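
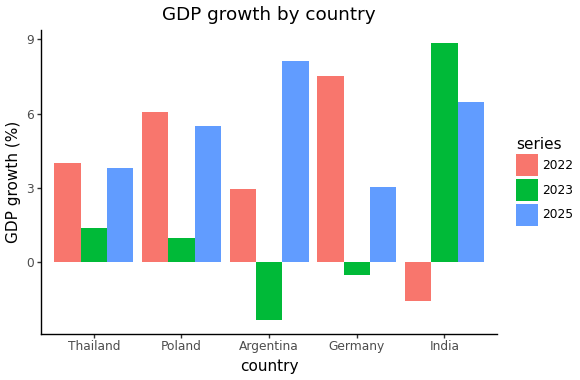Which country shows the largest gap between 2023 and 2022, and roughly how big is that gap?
India, ≈ 11 %

India: 2023 ≈ 9, 2022 ≈ -2 → gap ≈ 11. Next-largest (Germany) is only ≈ 9.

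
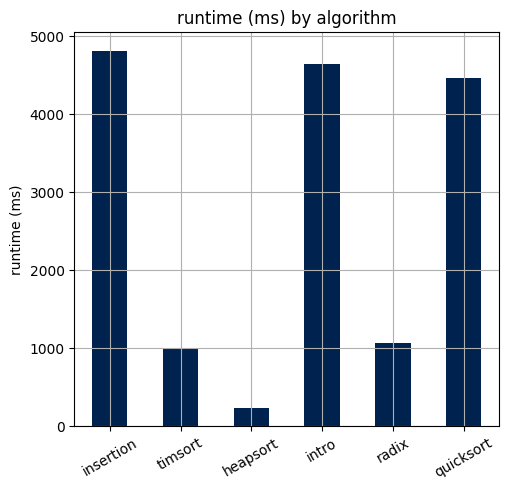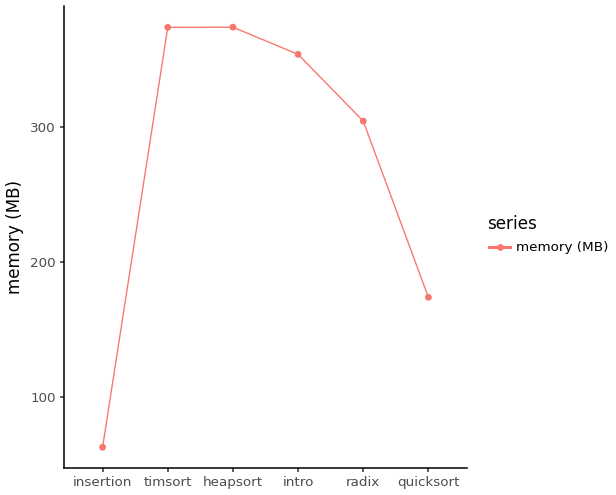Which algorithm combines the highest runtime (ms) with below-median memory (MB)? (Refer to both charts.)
insertion

Chart 2 median memory (MB) ≈ 350; below-median algorithms: insertion, radix, quicksort. Among those, insertion has the highest runtime (ms) (≈ 5000).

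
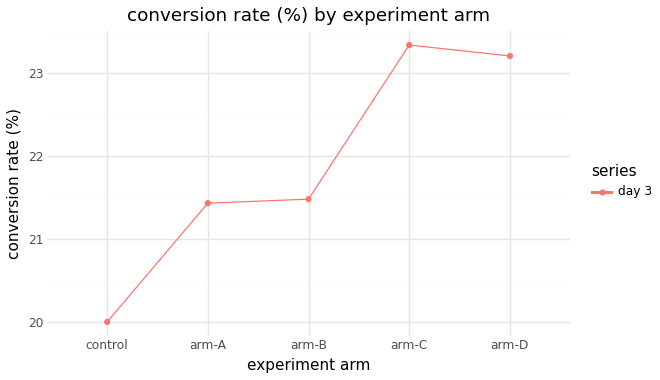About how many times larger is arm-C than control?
arm-C ≈ 23.5, control ≈ 20.0; 23.5/20.0 ≈ 1.18.

≈ 1.18×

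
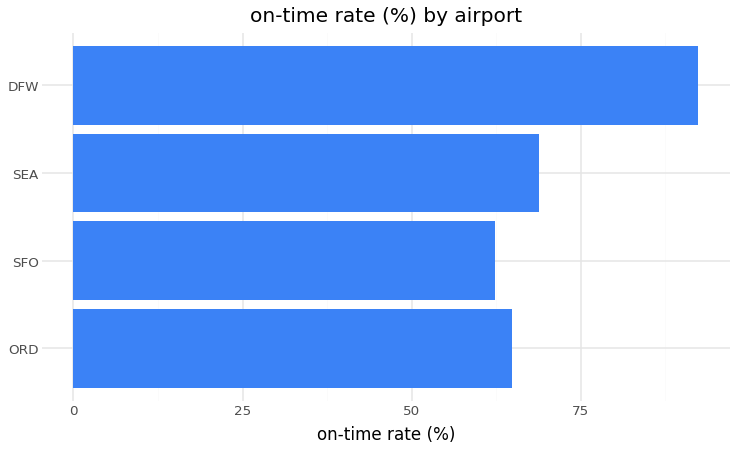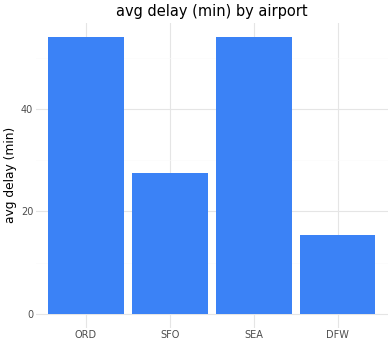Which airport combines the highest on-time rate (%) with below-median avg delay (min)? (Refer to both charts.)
Chart 2 median avg delay (min) ≈ 40; below-median airports: SFO, DFW. Among those, DFW has the highest on-time rate (%) (≈ 90).

DFW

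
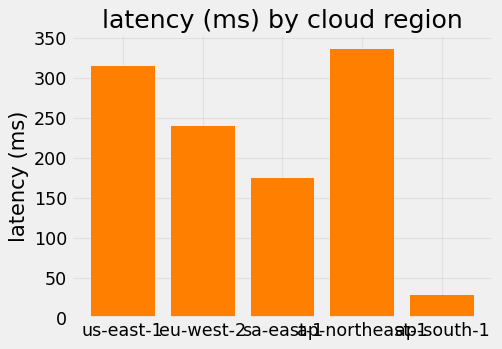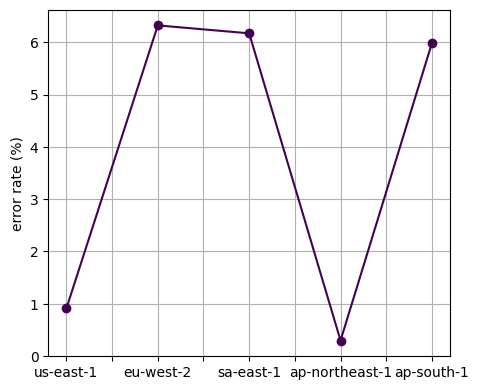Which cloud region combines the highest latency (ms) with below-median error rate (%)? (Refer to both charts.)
Chart 2 median error rate (%) ≈ 6; below-median cloud regions: us-east-1, ap-northeast-1. Among those, ap-northeast-1 has the highest latency (ms) (≈ 350).

ap-northeast-1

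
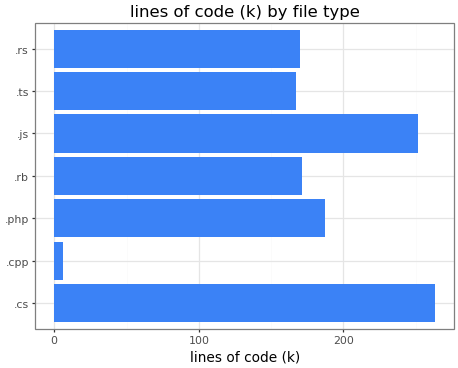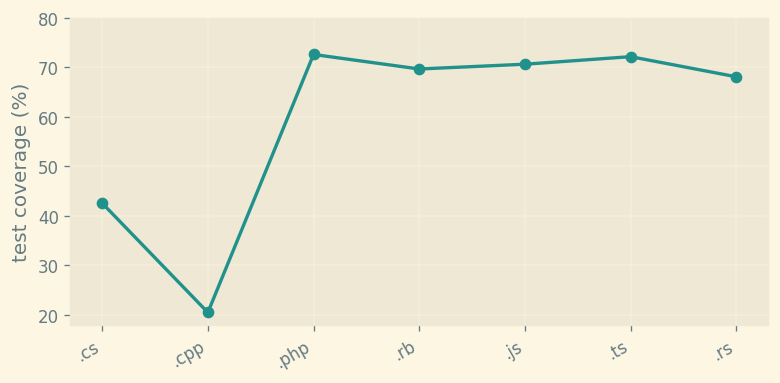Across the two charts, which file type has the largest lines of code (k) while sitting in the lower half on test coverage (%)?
.cs

Chart 2 median test coverage (%) ≈ 70; below-median file types: .cs, .cpp, .rs. Among those, .cs has the highest lines of code (k) (≈ 275).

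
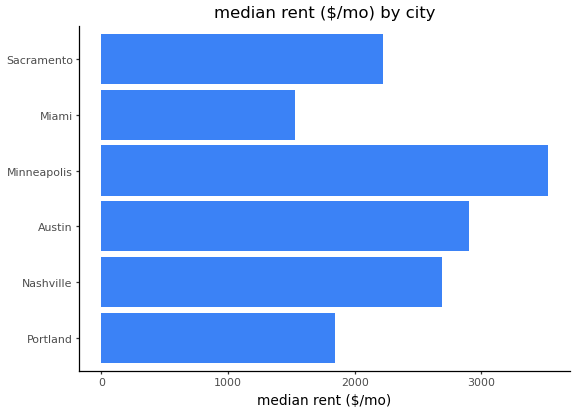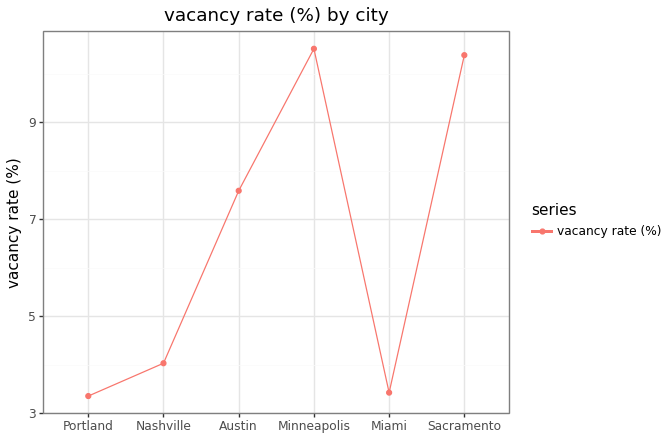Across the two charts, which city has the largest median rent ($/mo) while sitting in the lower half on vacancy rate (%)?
Nashville

Chart 2 median vacancy rate (%) ≈ 6; below-median cities: Portland, Nashville, Miami. Among those, Nashville has the highest median rent ($/mo) (≈ 2500).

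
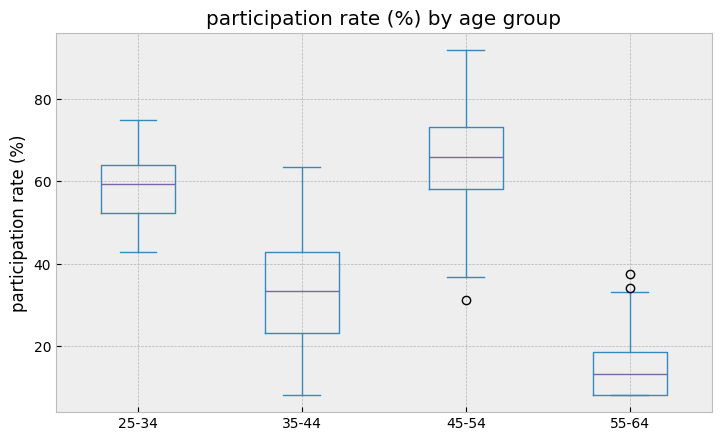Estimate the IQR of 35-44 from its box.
Q3 ≈ 45, Q1 ≈ 25; IQR ≈ 20.

≈ 20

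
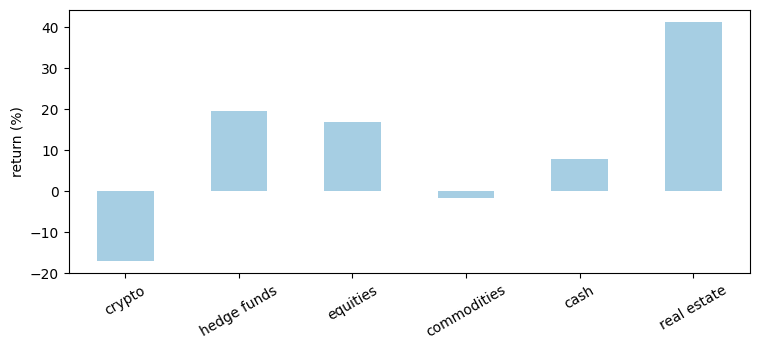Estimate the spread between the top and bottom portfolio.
≈ 55

Max real estate ≈ 40, min crypto ≈ -15; range ≈ 55.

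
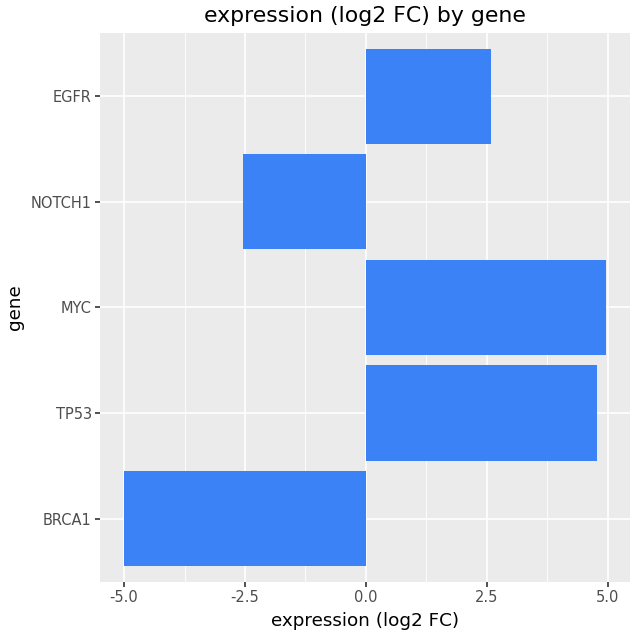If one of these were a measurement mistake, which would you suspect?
BRCA1 ≈ -5; the rest sit between ≈ -3 and ≈ 5.

BRCA1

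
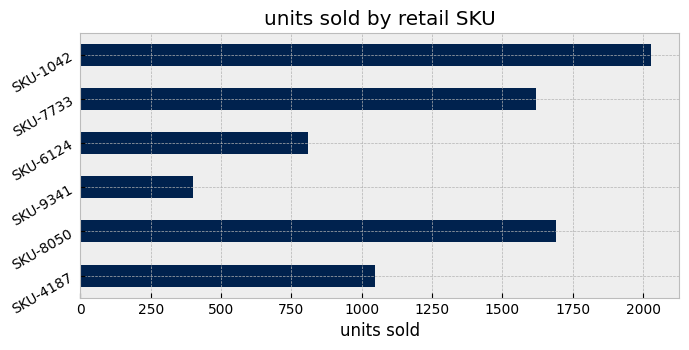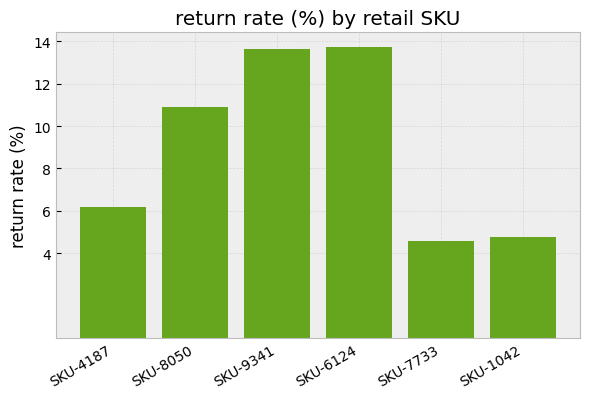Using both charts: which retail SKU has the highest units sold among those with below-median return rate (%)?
Chart 2 median return rate (%) ≈ 8; below-median retail SKUs: SKU-4187, SKU-7733, SKU-1042. Among those, SKU-1042 has the highest units sold (≈ 2000).

SKU-1042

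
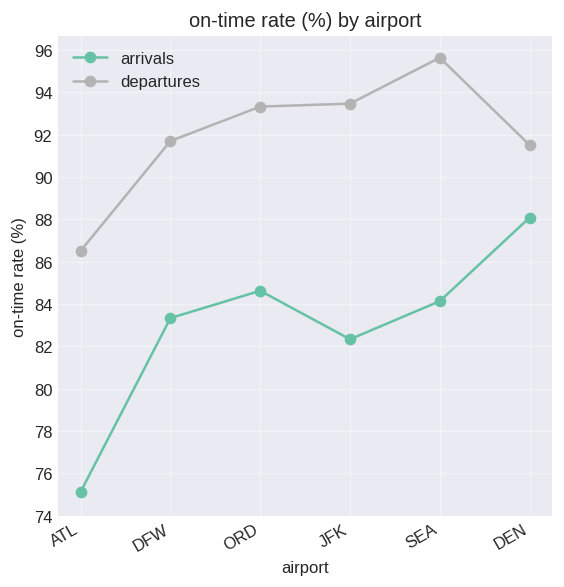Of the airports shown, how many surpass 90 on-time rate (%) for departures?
5

Above 90: DFW, ORD, JFK, SEA, DEN.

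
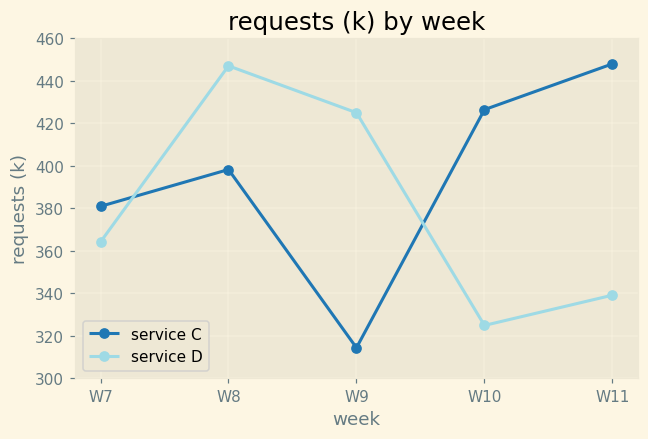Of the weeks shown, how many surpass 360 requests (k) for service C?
Above 360: W7, W8, W10, W11.

4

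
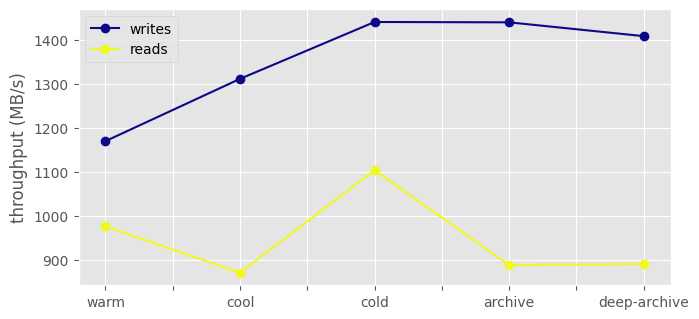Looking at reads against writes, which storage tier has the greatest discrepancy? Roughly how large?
archive, ≈ 550 MB/s

archive: reads ≈ 900, writes ≈ 1450 → gap ≈ 550. Next-largest (deep-archive) is only ≈ 500.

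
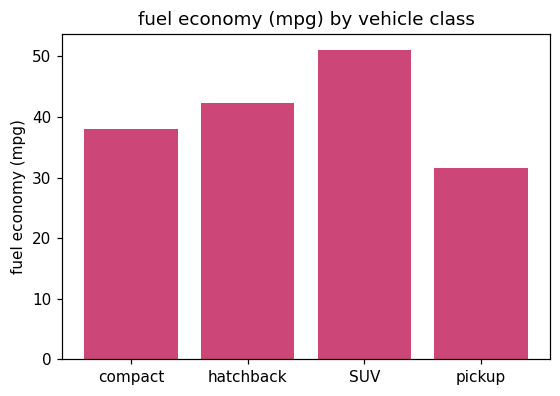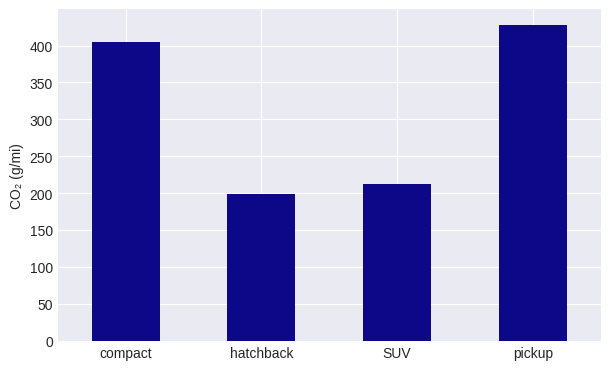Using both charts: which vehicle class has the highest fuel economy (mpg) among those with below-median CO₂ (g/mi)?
Chart 2 median CO₂ (g/mi) ≈ 300; below-median vehicle classes: hatchback, SUV. Among those, SUV has the highest fuel economy (mpg) (≈ 50).

SUV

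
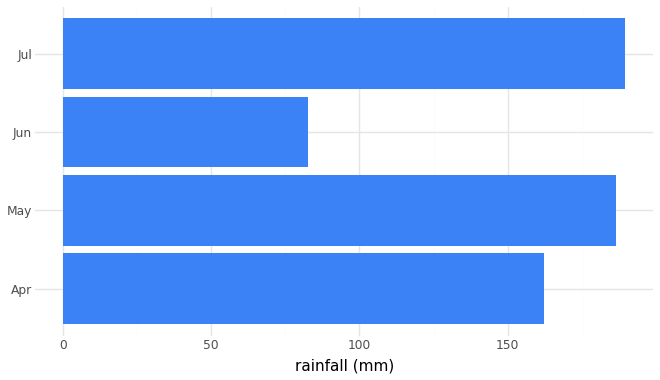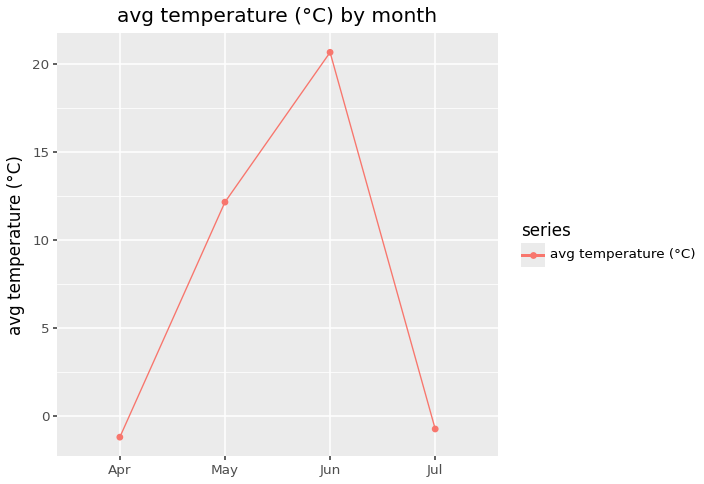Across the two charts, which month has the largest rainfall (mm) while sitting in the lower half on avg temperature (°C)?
Jul

Chart 2 median avg temperature (°C) ≈ 6; below-median months: Apr, Jul. Among those, Jul has the highest rainfall (mm) (≈ 180).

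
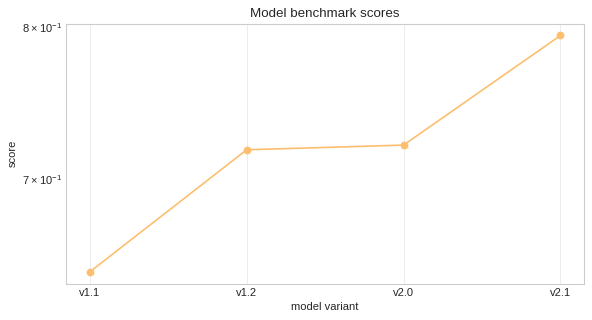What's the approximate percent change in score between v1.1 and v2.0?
≈ +12.5%

v1.1 ≈ 0.64, v2.0 ≈ 0.72; (0.72 − 0.64) / 0.64 ≈ +12.5%.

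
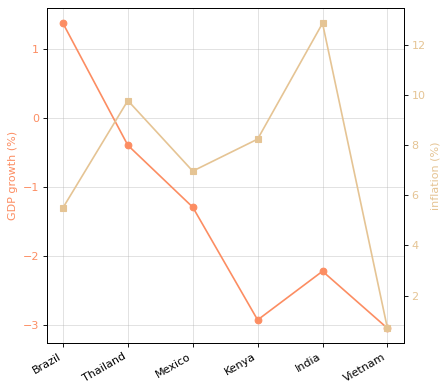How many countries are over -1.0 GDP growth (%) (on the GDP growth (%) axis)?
2

Above -1.0: Brazil, Thailand.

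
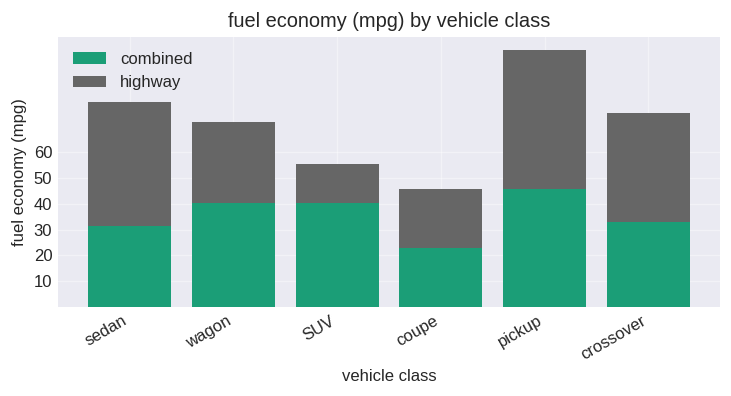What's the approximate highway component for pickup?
highway top ≈ 100, bottom ≈ 50; segment ≈ 50.

≈ 50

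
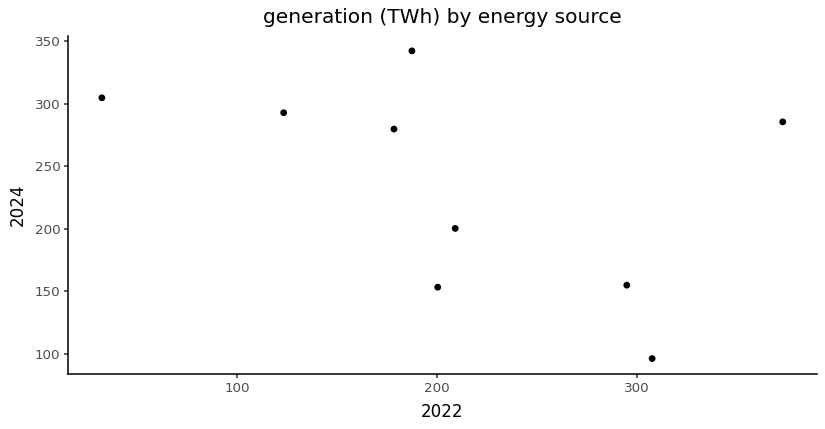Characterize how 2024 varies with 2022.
negative, moderate

Points are negatively correlated; moderate (|r| ≈ 0.5).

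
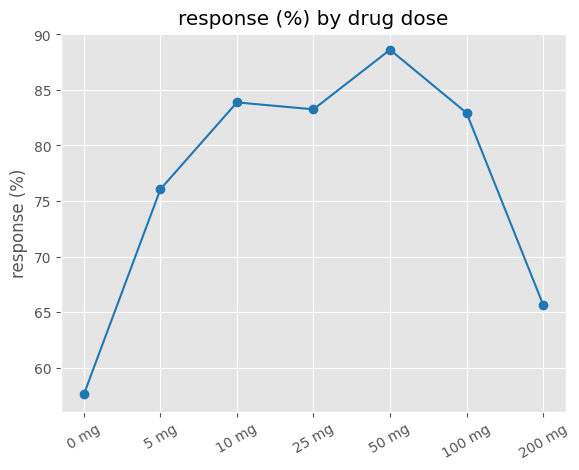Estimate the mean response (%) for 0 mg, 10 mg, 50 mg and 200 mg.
(60 + 85 + 90 + 65) / 4 ≈ 75.

≈ 75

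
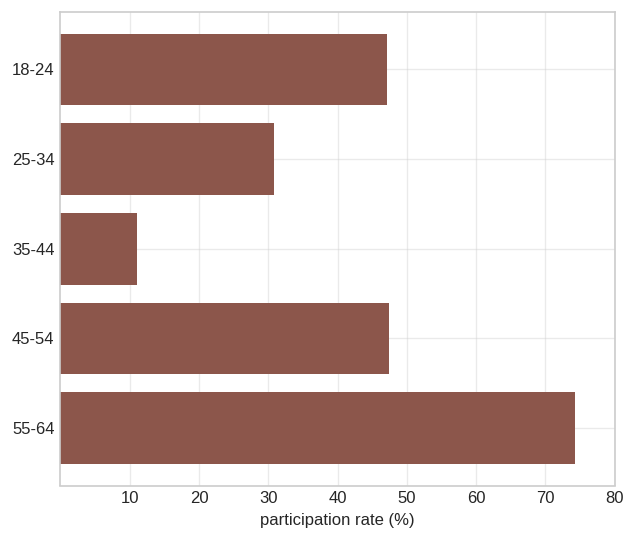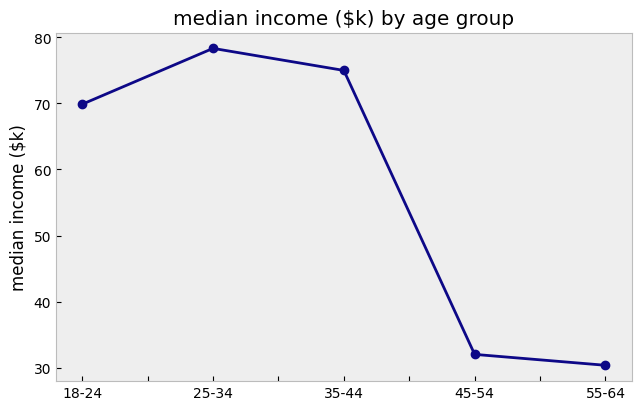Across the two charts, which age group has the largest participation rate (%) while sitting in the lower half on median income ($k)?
Chart 2 median median income ($k) ≈ 70; below-median age groups: 45-54, 55-64. Among those, 55-64 has the highest participation rate (%) (≈ 70).

55-64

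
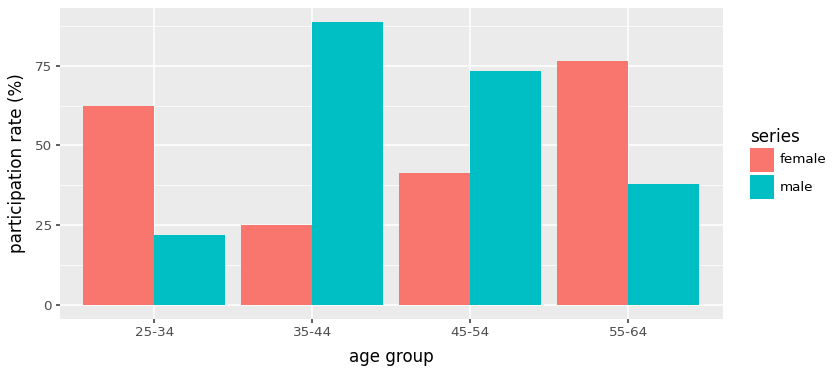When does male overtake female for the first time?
25-34: male ≈ 20 vs female ≈ 60 (not yet); 35-44: male ≈ 90 vs female ≈ 30 (first crossover).

35-44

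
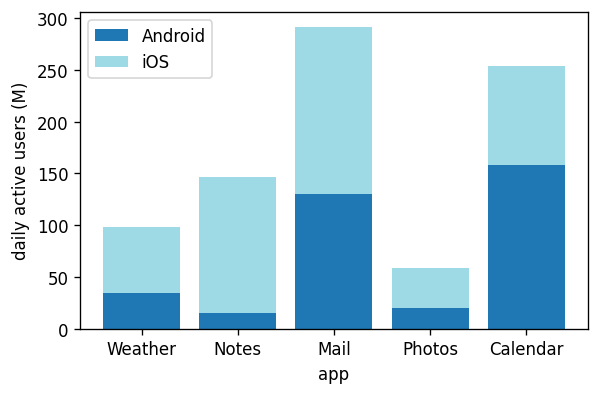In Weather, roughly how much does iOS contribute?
≈ 75

iOS top ≈ 100, bottom ≈ 25; segment ≈ 75.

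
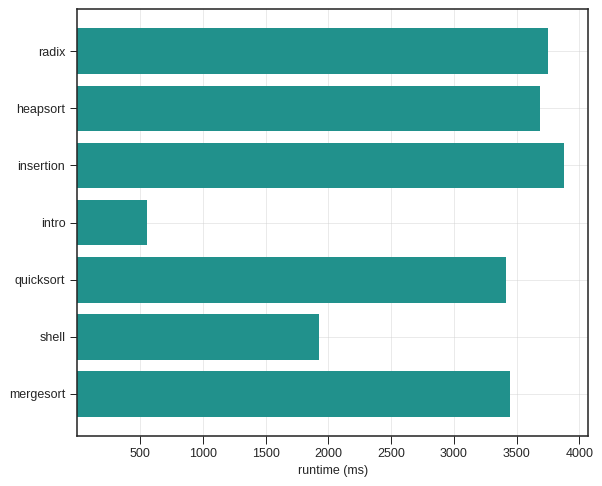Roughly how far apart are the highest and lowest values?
Max insertion ≈ 4000, min intro ≈ 500; range ≈ 3500.

≈ 3500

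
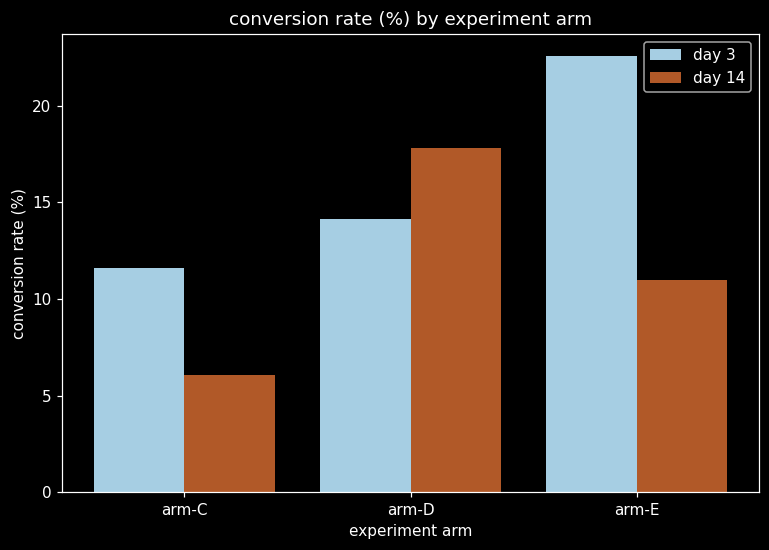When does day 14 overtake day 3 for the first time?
arm-C: day 14 ≈ 6 vs day 3 ≈ 12 (not yet); arm-D: day 14 ≈ 18 vs day 3 ≈ 14 (first crossover).

arm-D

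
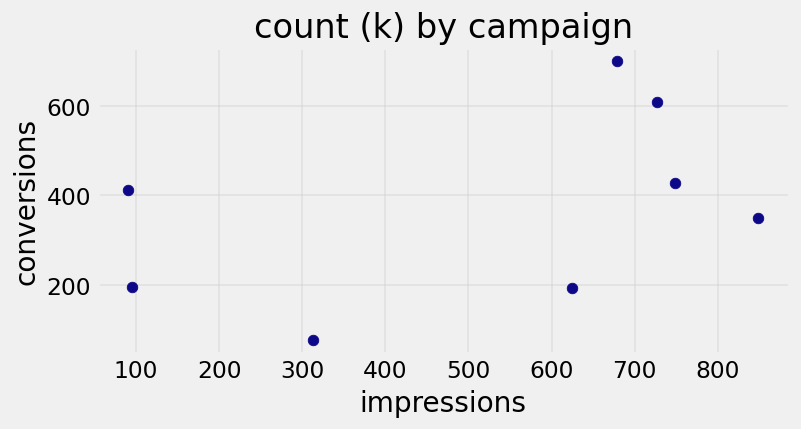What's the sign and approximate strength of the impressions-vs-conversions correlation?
positive, moderate

Points are positively correlated; moderate (|r| ≈ 0.5).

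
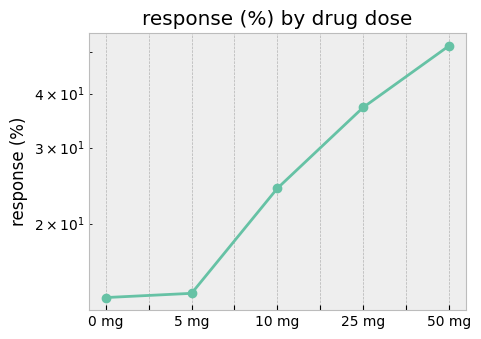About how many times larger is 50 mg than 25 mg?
50 mg ≈ 50, 25 mg ≈ 35; 50/35 ≈ 1.43.

≈ 1.43×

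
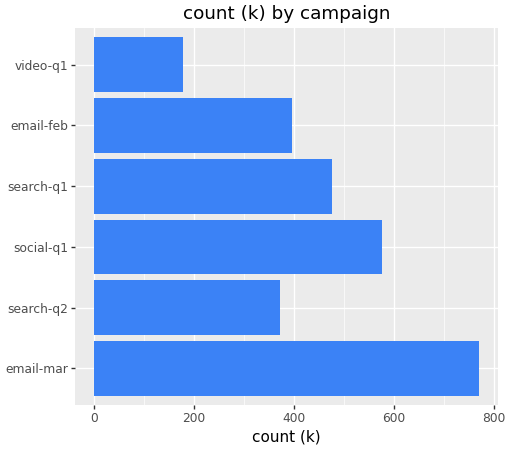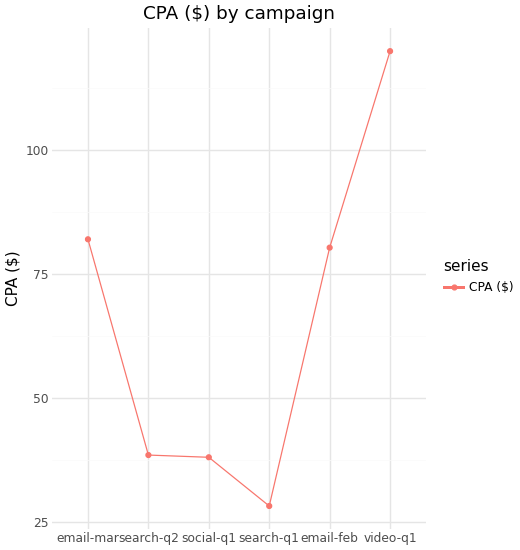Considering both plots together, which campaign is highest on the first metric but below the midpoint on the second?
Chart 2 median CPA ($) ≈ 60; below-median campaigns: search-q2, social-q1, search-q1. Among those, social-q1 has the highest count (k) (≈ 600).

social-q1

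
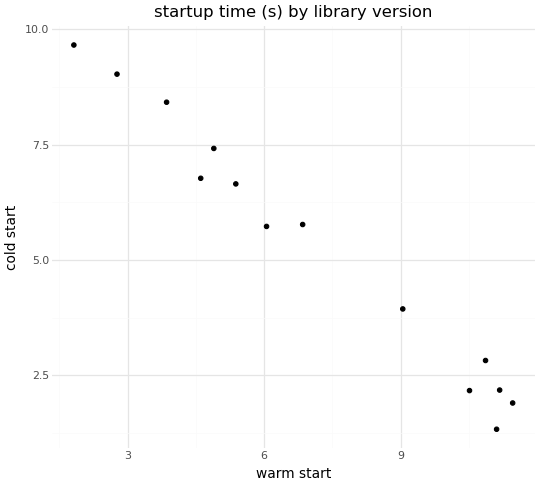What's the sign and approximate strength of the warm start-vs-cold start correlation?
Points are negatively correlated; strong (|r| ≈ 1.0).

negative, strong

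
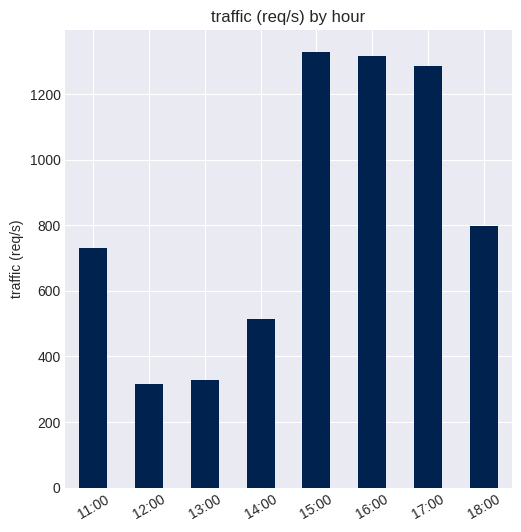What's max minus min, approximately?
≈ 1000

Max 15:00 ≈ 1400, min 12:00 ≈ 400; range ≈ 1000.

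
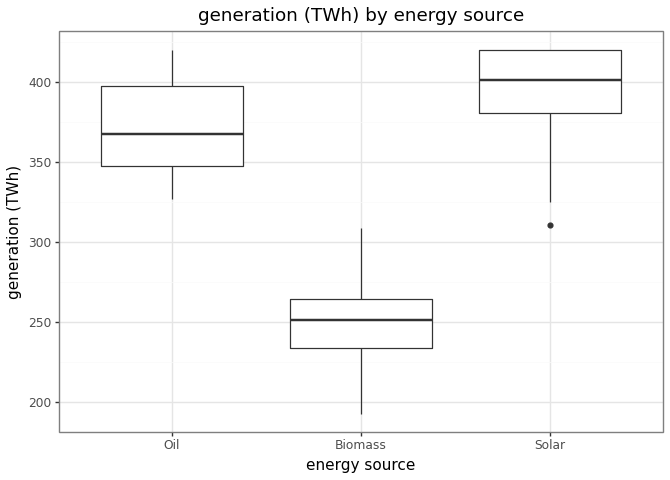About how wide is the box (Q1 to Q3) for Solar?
≈ 40

Q3 ≈ 420, Q1 ≈ 380; IQR ≈ 40.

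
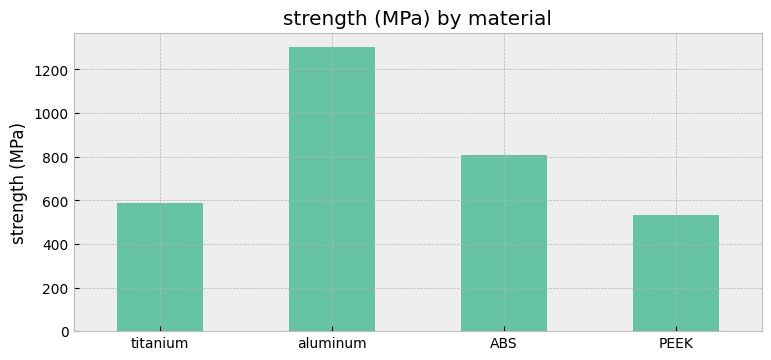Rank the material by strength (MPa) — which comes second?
Top 3: aluminum ≈ 1400, ABS ≈ 800, titanium ≈ 600.

ABS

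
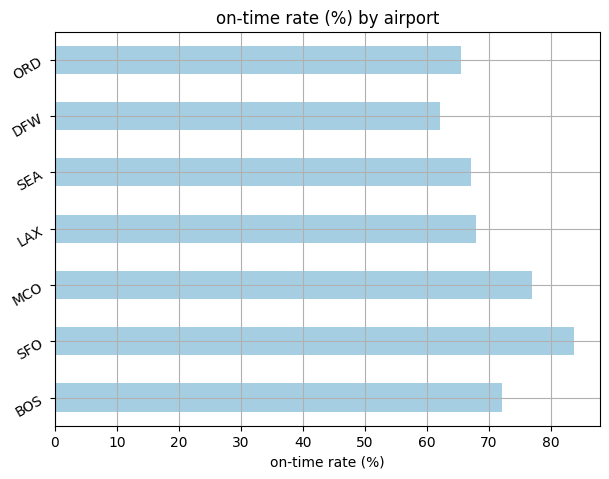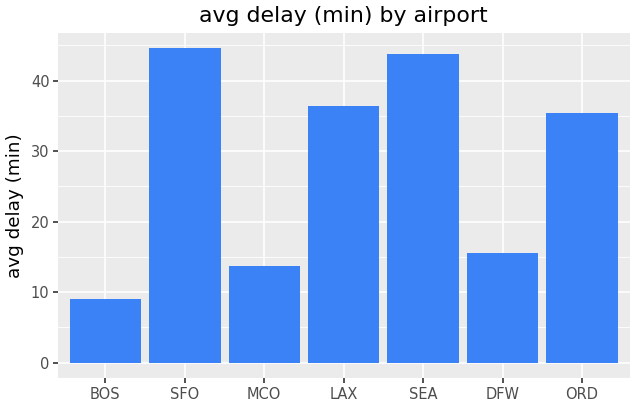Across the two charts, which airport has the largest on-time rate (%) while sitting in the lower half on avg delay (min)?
Chart 2 median avg delay (min) ≈ 35; below-median airports: BOS, MCO, DFW. Among those, MCO has the highest on-time rate (%) (≈ 80).

MCO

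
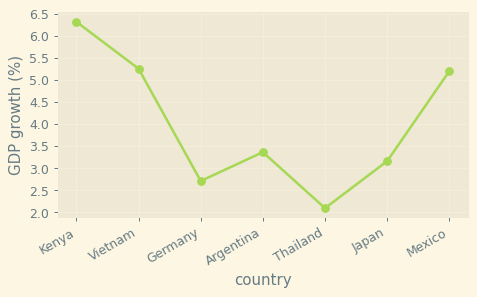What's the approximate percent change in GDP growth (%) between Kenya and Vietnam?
Kenya ≈ 6.5, Vietnam ≈ 5.5; (5.5 − 6.5) / 6.5 ≈ -15.4%.

≈ -15.4%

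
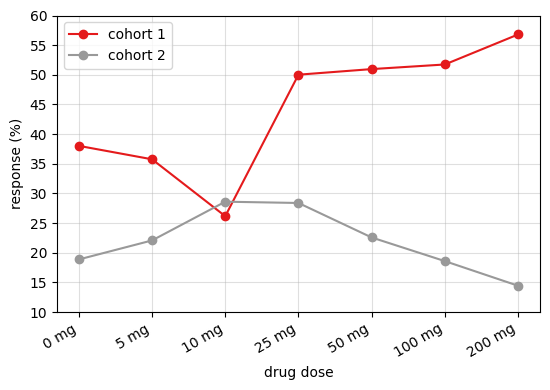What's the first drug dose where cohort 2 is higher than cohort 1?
5 mg: cohort 2 ≈ 20 vs cohort 1 ≈ 35 (not yet); 10 mg: cohort 2 ≈ 30 vs cohort 1 ≈ 25 (first crossover).

10 mg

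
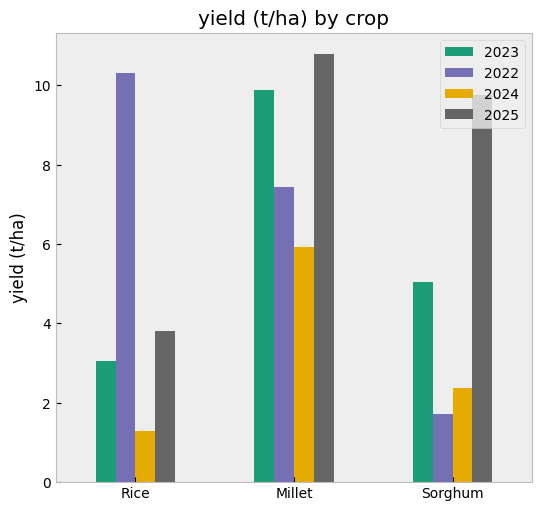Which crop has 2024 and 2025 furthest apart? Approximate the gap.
Sorghum, ≈ 8 t/ha

Sorghum: 2024 ≈ 2, 2025 ≈ 10 → gap ≈ 8. Next-largest (Millet) is only ≈ 5.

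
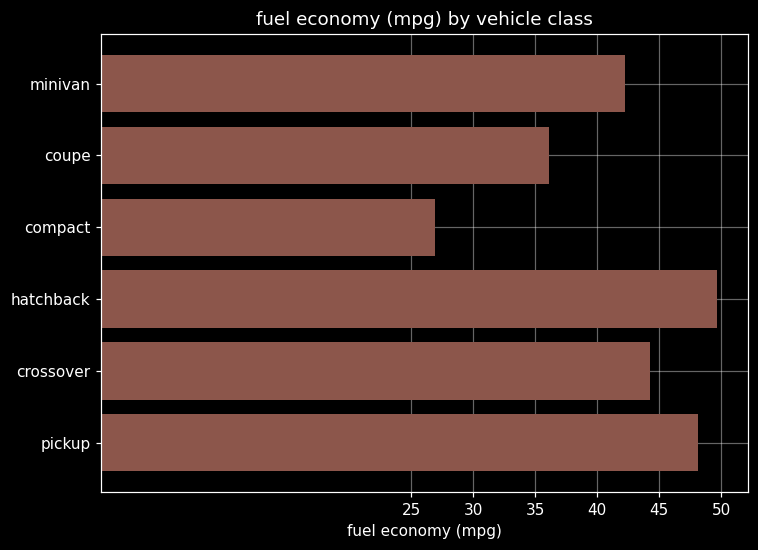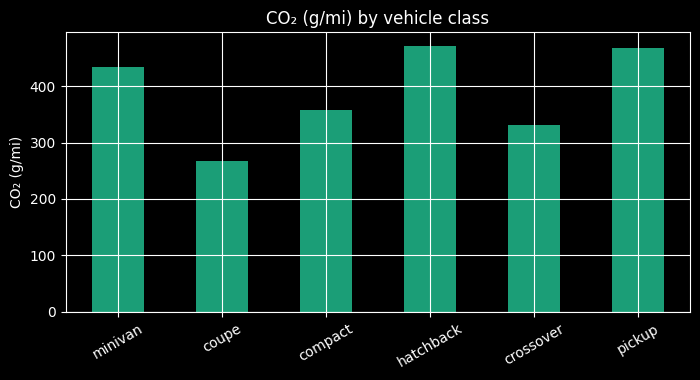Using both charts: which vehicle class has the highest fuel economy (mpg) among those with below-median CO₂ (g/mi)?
crossover

Chart 2 median CO₂ (g/mi) ≈ 400; below-median vehicle classes: coupe, compact, crossover. Among those, crossover has the highest fuel economy (mpg) (≈ 45).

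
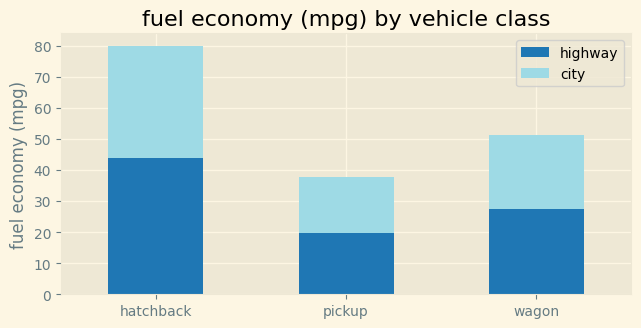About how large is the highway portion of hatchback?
highway top ≈ 40, bottom ≈ 0; segment ≈ 40.

≈ 40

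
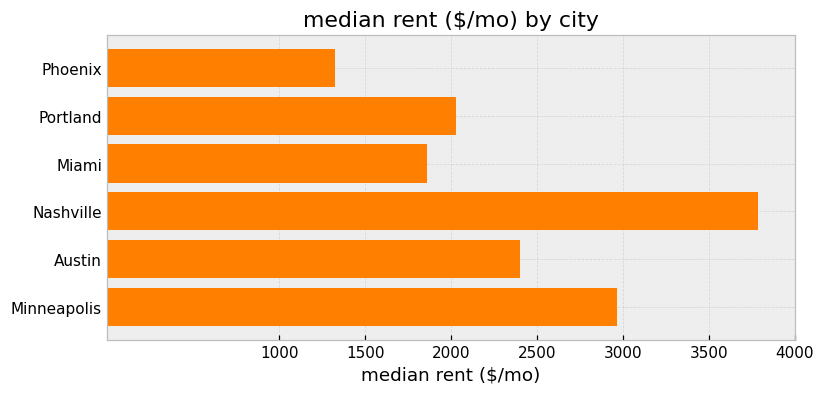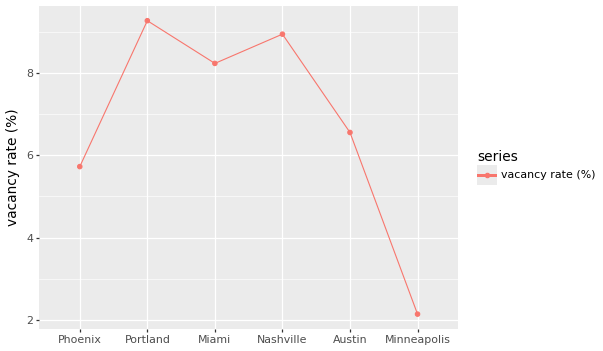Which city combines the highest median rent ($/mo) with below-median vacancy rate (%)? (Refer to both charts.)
Minneapolis

Chart 2 median vacancy rate (%) ≈ 7; below-median cities: Phoenix, Austin, Minneapolis. Among those, Minneapolis has the highest median rent ($/mo) (≈ 3000).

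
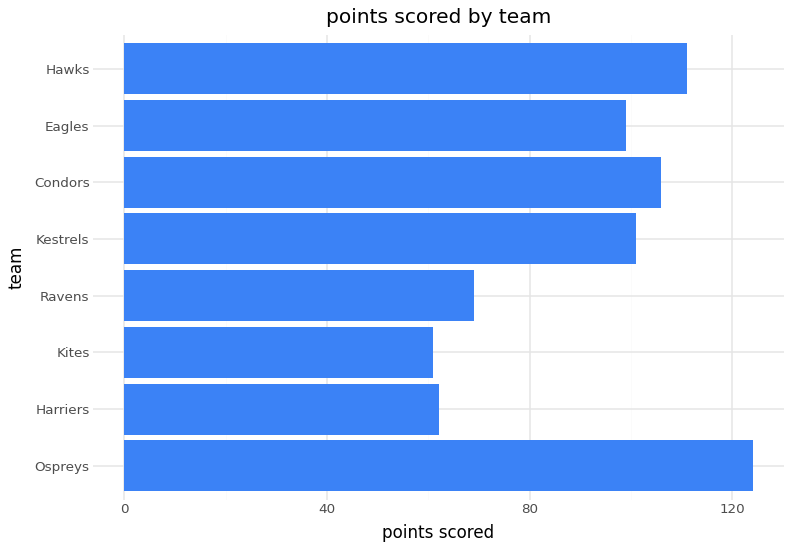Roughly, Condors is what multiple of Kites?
Condors ≈ 100, Kites ≈ 60; 100/60 ≈ 1.67.

≈ 1.67×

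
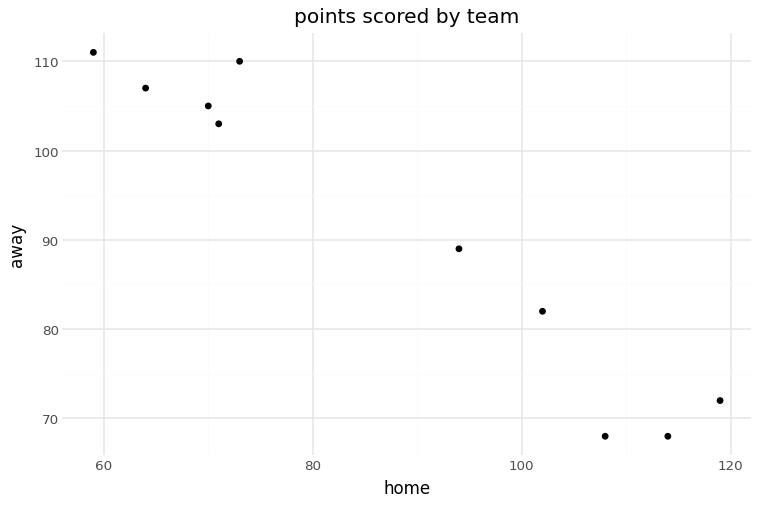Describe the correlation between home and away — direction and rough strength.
negative, strong

Points are negatively correlated; strong (|r| ≈ 1.0).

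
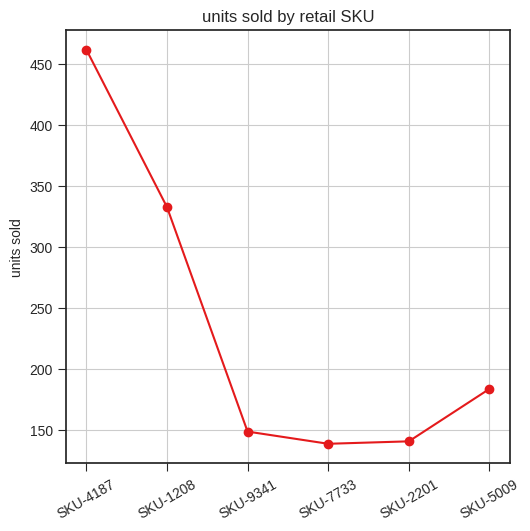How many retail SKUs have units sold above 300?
Above 300: SKU-4187, SKU-1208.

2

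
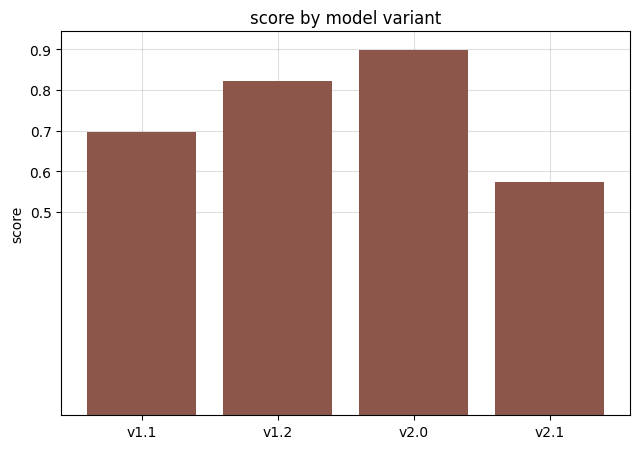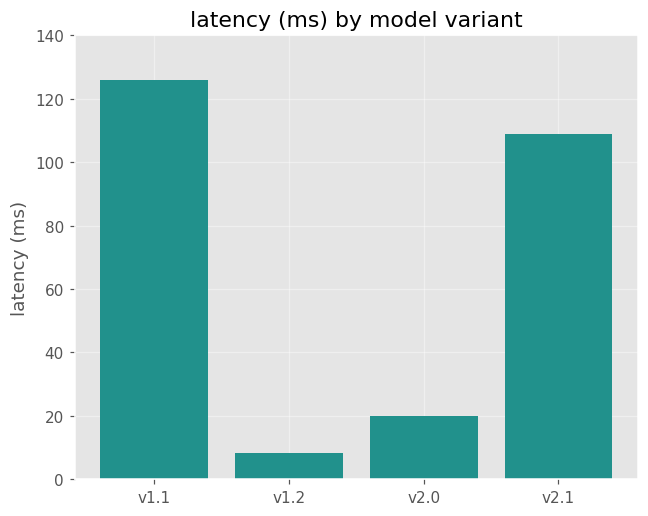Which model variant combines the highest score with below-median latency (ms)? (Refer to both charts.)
Chart 2 median latency (ms) ≈ 60; below-median model variants: v1.2, v2.0. Among those, v2.0 has the highest score (≈ 0.9).

v2.0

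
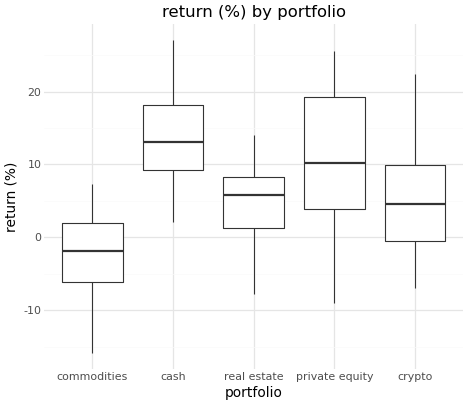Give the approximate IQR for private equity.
Q3 ≈ 20, Q1 ≈ 4; IQR ≈ 16.

≈ 16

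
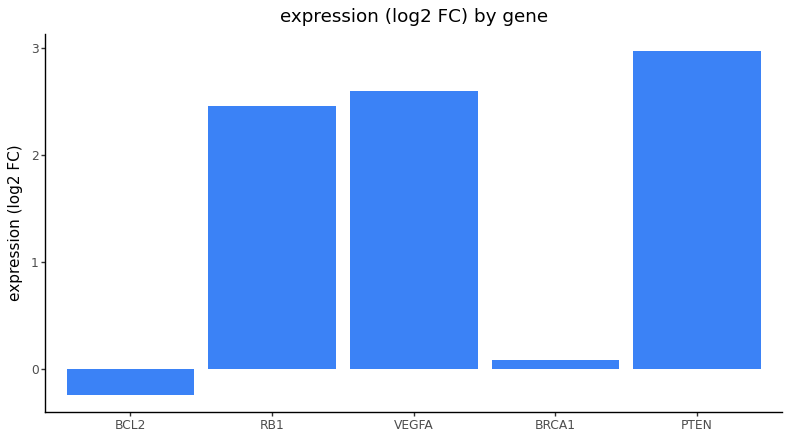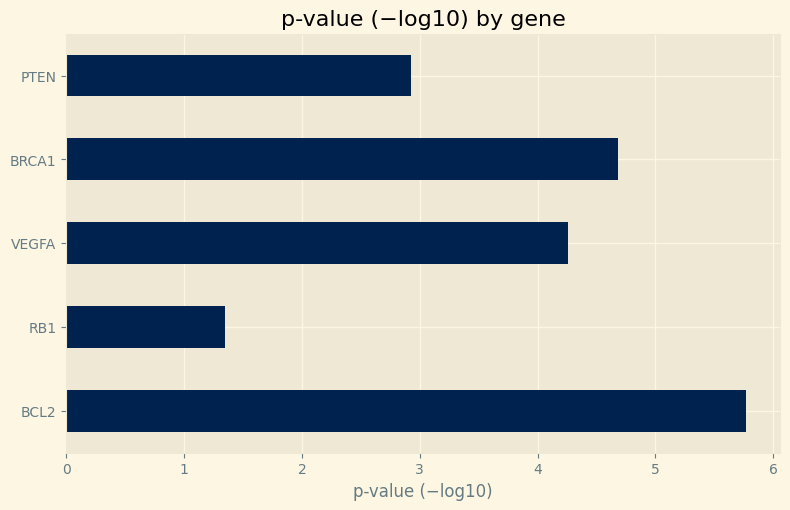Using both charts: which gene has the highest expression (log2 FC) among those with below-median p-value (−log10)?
PTEN

Chart 2 median p-value (−log10) ≈ 4; below-median genes: RB1, PTEN. Among those, PTEN has the highest expression (log2 FC) (≈ 3).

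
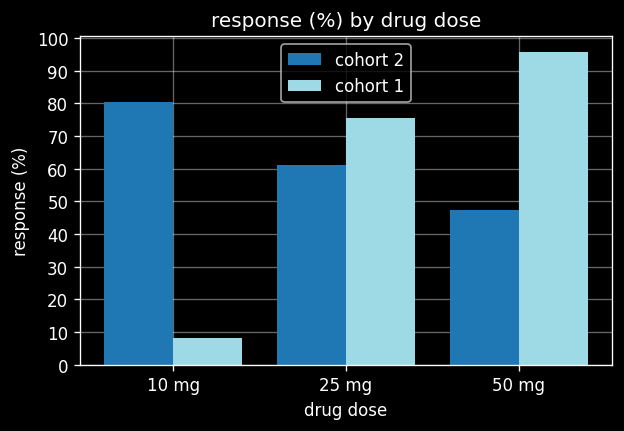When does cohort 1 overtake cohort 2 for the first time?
25 mg

10 mg: cohort 1 ≈ 10 vs cohort 2 ≈ 80 (not yet); 25 mg: cohort 1 ≈ 80 vs cohort 2 ≈ 60 (first crossover).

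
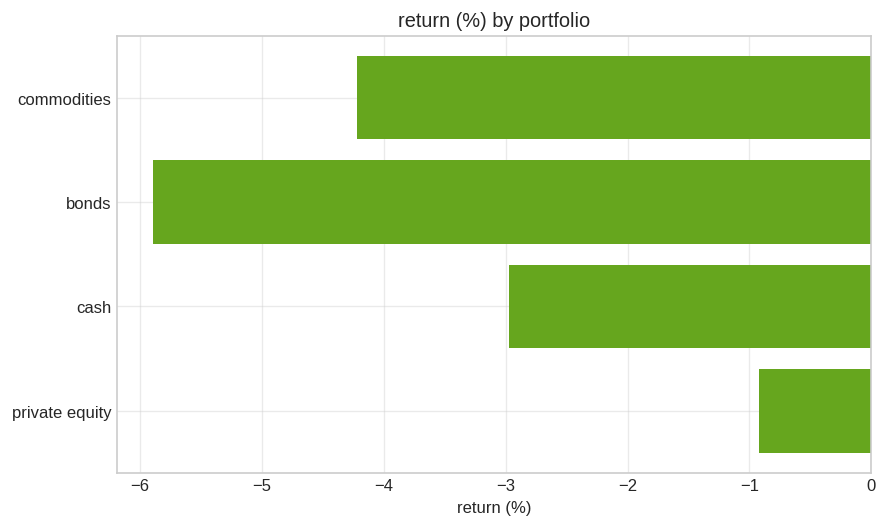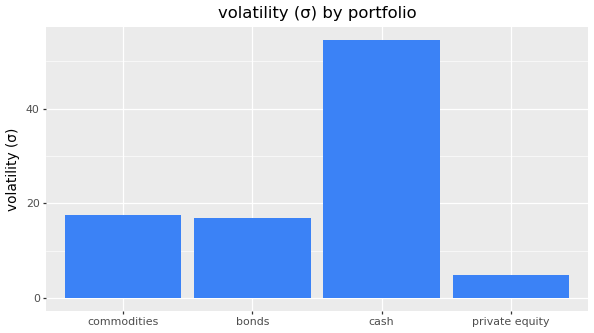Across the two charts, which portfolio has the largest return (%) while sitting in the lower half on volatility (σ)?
private equity

Chart 2 median volatility (σ) ≈ 20; below-median portfolios: bonds, private equity. Among those, private equity has the highest return (%) (≈ -1).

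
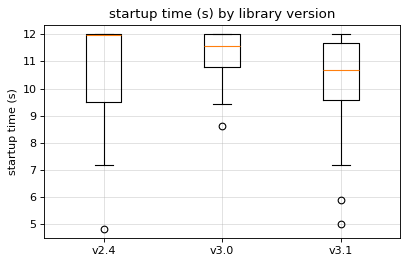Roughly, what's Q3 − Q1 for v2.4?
Q3 ≈ 12.00, Q1 ≈ 9.50; IQR ≈ 2.50.

≈ 2.50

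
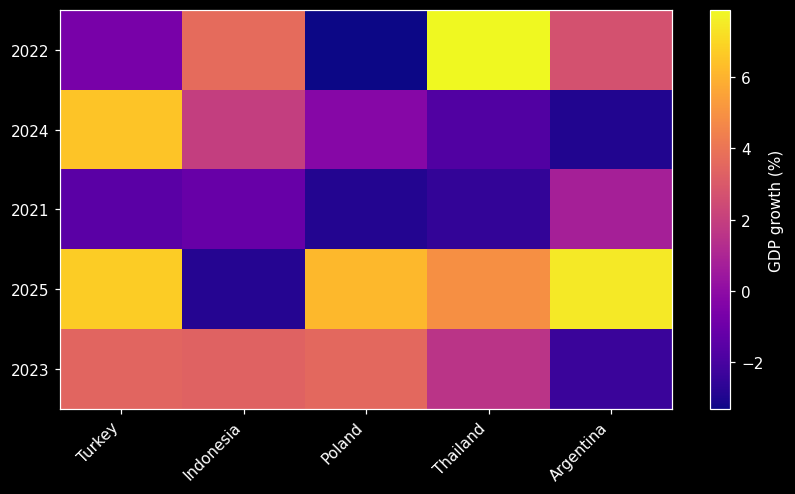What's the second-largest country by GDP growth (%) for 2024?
Top 3 for 2024: Turkey ≈ 6, Indonesia ≈ 2, Poland ≈ 0.

Indonesia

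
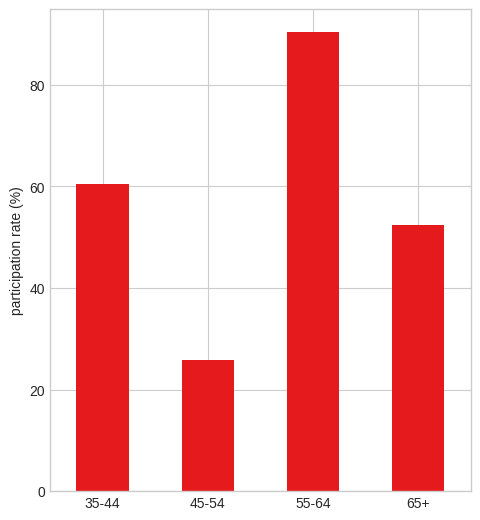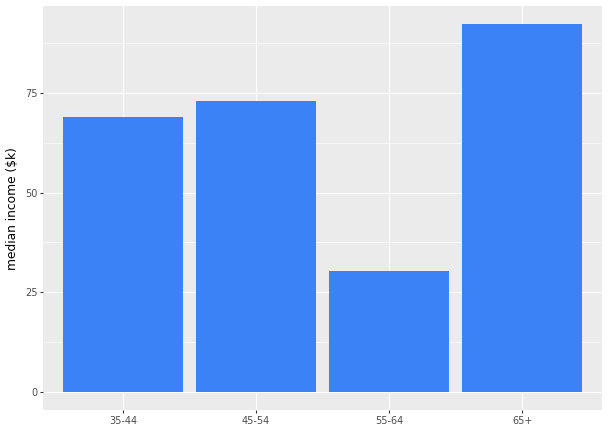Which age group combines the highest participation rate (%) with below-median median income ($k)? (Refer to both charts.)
55-64

Chart 2 median median income ($k) ≈ 70; below-median age groups: 35-44, 55-64. Among those, 55-64 has the highest participation rate (%) (≈ 90).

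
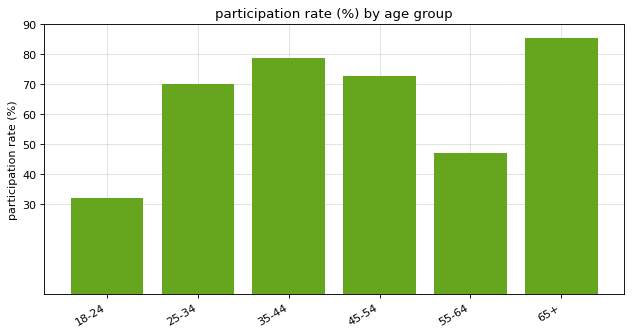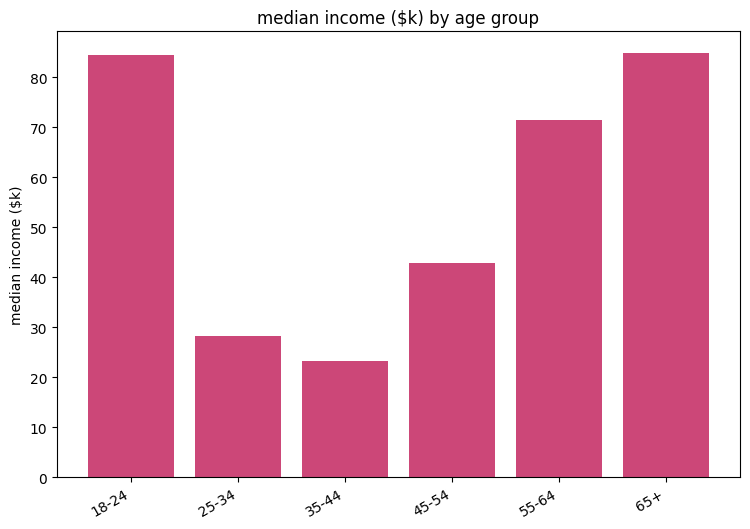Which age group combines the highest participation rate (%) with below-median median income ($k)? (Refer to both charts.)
35-44

Chart 2 median median income ($k) ≈ 60; below-median age groups: 25-34, 35-44, 45-54. Among those, 35-44 has the highest participation rate (%) (≈ 80).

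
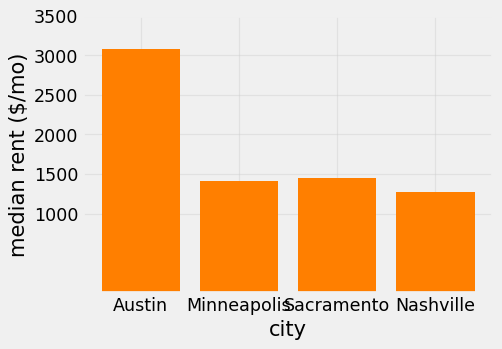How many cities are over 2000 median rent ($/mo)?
Above 2000: Austin.

1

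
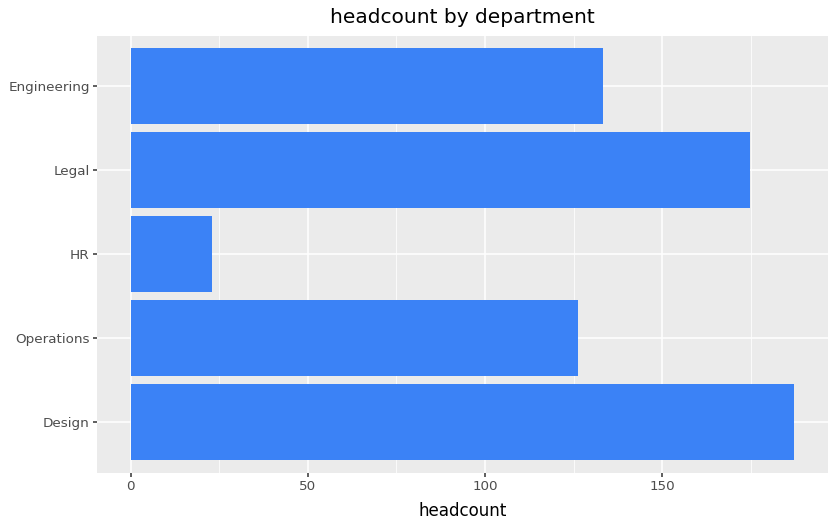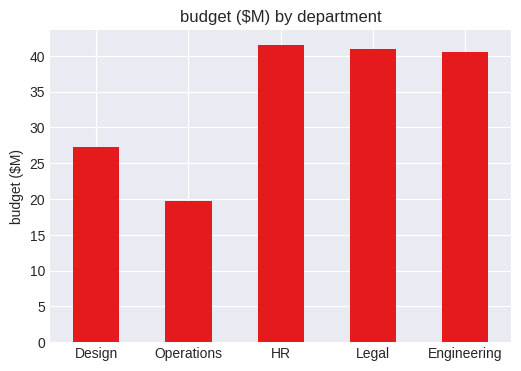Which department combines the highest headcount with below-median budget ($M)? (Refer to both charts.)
Chart 2 median budget ($M) ≈ 40; below-median departments: Design, Operations. Among those, Design has the highest headcount (≈ 180).

Design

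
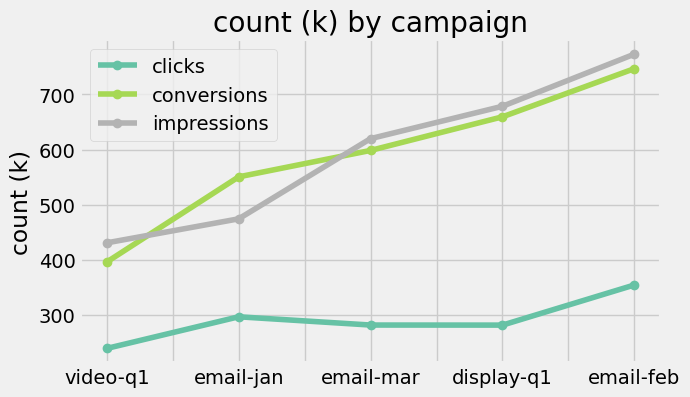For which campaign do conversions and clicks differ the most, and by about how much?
email-feb: conversions ≈ 750, clicks ≈ 350 → gap ≈ 400. Next-largest (display-q1) is only ≈ 350.

email-feb, ≈ 400 k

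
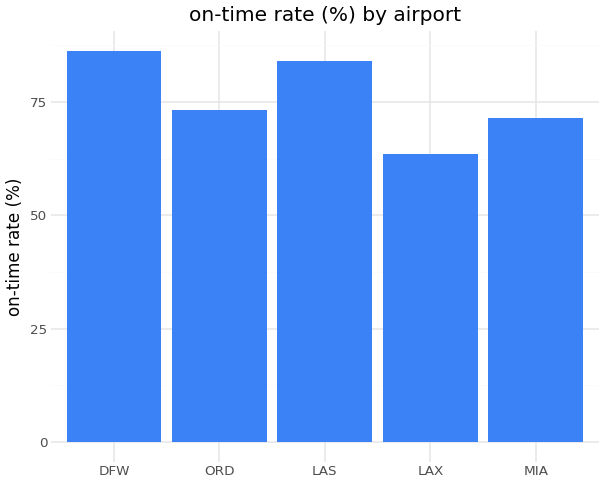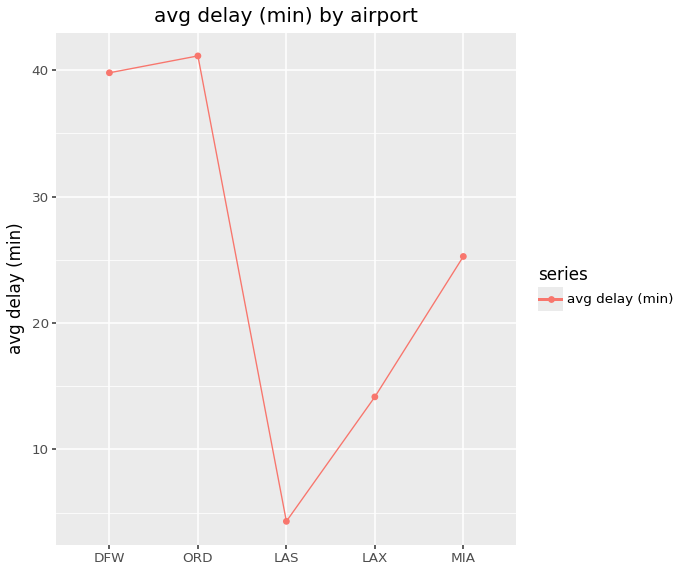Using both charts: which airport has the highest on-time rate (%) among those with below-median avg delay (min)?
Chart 2 median avg delay (min) ≈ 25; below-median airports: LAS, LAX. Among those, LAS has the highest on-time rate (%) (≈ 80).

LAS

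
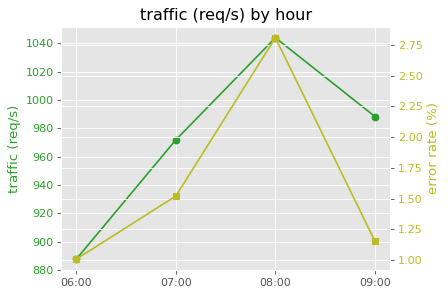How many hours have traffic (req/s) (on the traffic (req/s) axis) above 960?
Above 960: 07:00, 08:00, 09:00.

3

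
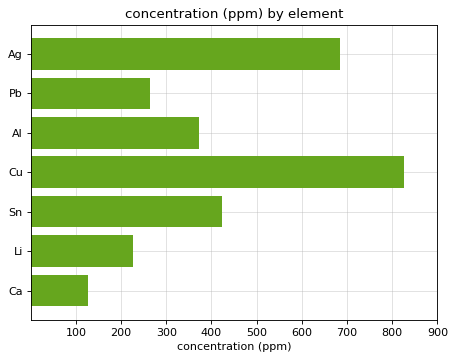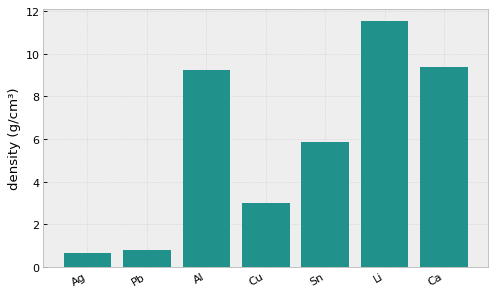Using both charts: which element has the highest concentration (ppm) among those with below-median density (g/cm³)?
Chart 2 median density (g/cm³) ≈ 6; below-median elements: Ag, Pb, Cu. Among those, Cu has the highest concentration (ppm) (≈ 800).

Cu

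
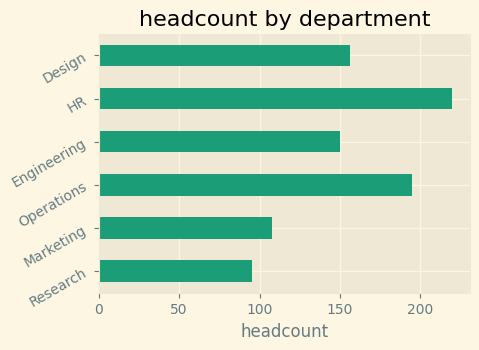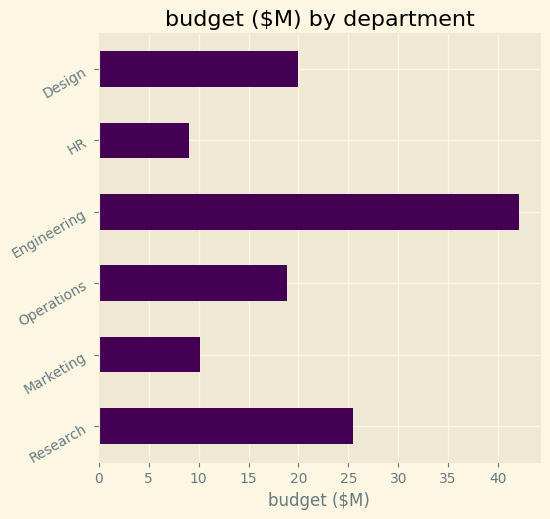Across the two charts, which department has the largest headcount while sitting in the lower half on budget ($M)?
HR

Chart 2 median budget ($M) ≈ 20; below-median departments: Marketing, Operations, HR. Among those, HR has the highest headcount (≈ 225).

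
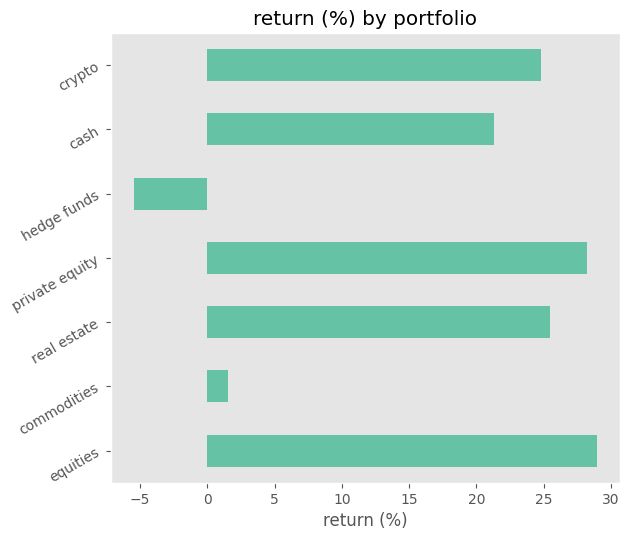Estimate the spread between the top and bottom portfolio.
Max equities ≈ 30, min hedge funds ≈ -5; range ≈ 35.

≈ 35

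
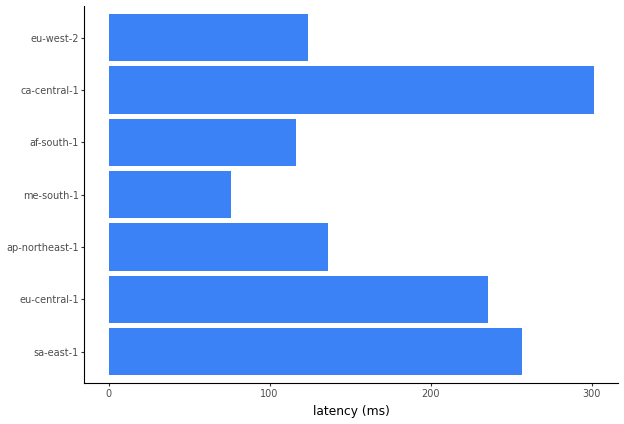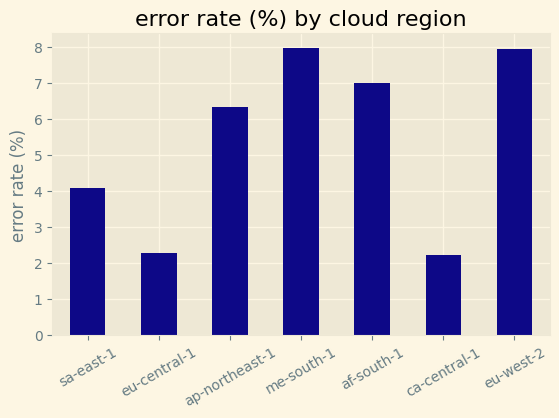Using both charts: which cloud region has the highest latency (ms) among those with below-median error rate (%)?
Chart 2 median error rate (%) ≈ 6; below-median cloud regions: sa-east-1, eu-central-1, ca-central-1. Among those, ca-central-1 has the highest latency (ms) (≈ 300).

ca-central-1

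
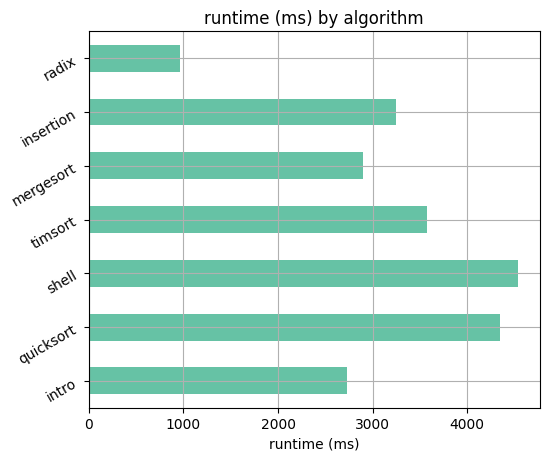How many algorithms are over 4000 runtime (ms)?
2

Above 4000: quicksort, shell.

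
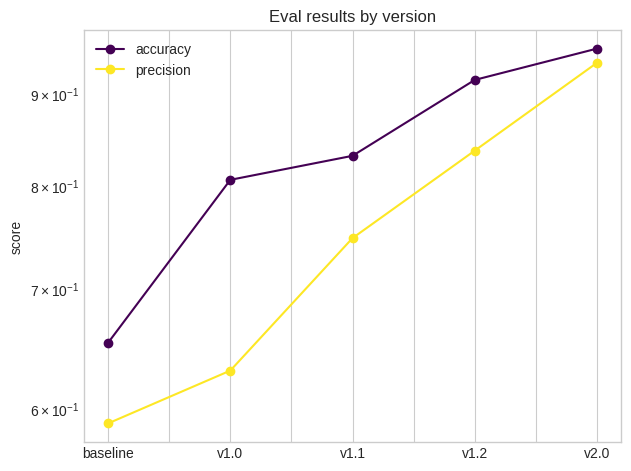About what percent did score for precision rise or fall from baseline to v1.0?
baseline ≈ 0.60, v1.0 ≈ 0.65; (0.65 − 0.60) / 0.60 ≈ +8.3%.

≈ +8.3%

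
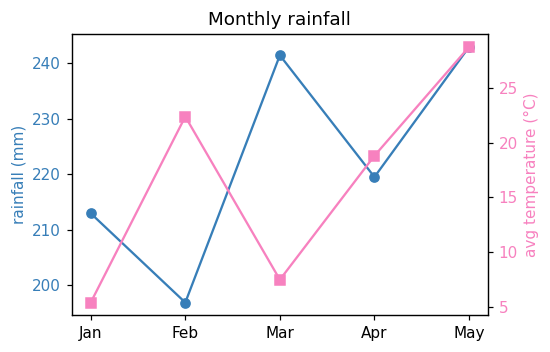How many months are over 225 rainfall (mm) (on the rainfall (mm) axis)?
Above 225: Mar, May.

2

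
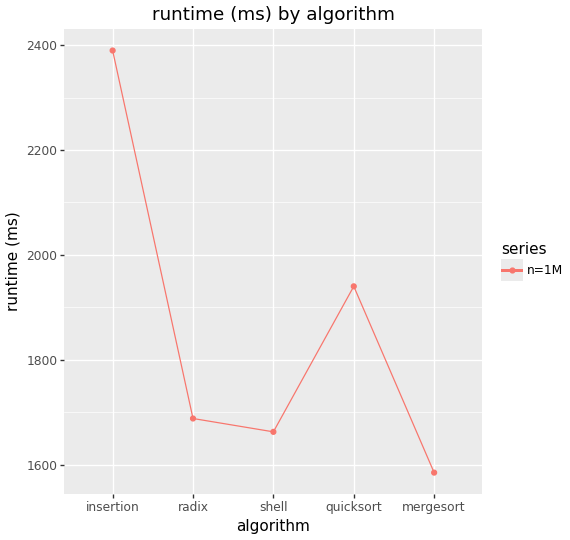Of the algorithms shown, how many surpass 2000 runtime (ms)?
Above 2000: insertion.

1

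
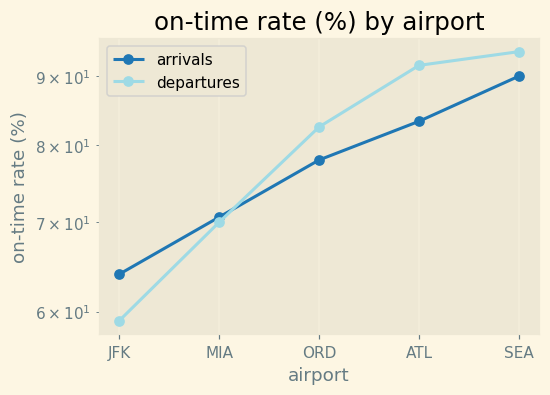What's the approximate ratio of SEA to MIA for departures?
SEA ≈ 95, MIA ≈ 70; 95/70 ≈ 1.36.

≈ 1.36×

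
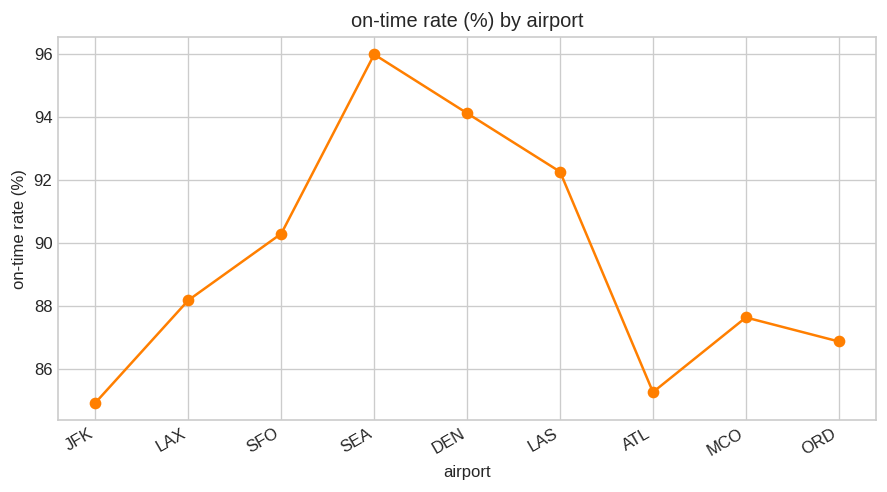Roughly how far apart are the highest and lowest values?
≈ 11

Max SEA ≈ 96, min JFK ≈ 85; range ≈ 11.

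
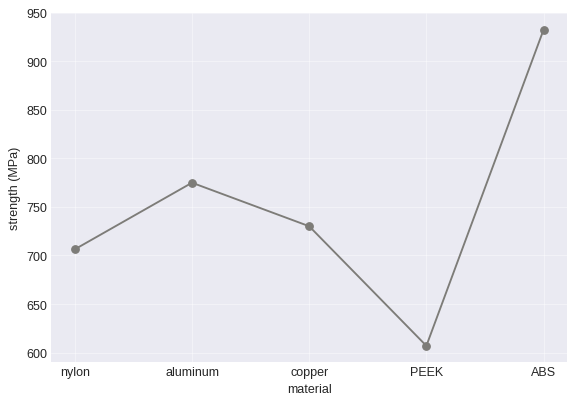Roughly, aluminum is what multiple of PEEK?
≈ 1.25×

aluminum ≈ 750, PEEK ≈ 600; 750/600 ≈ 1.25.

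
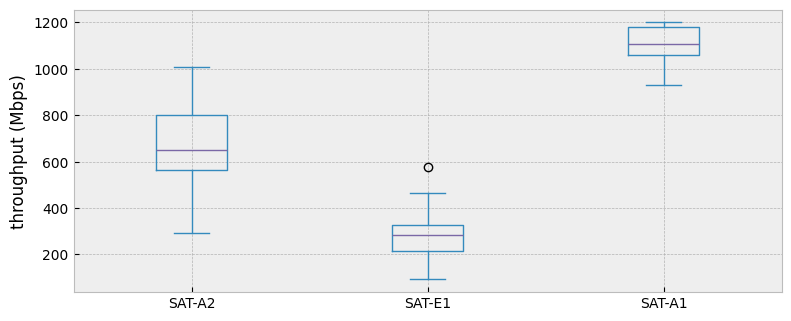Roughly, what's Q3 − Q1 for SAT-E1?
≈ 100

Q3 ≈ 300, Q1 ≈ 200; IQR ≈ 100.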